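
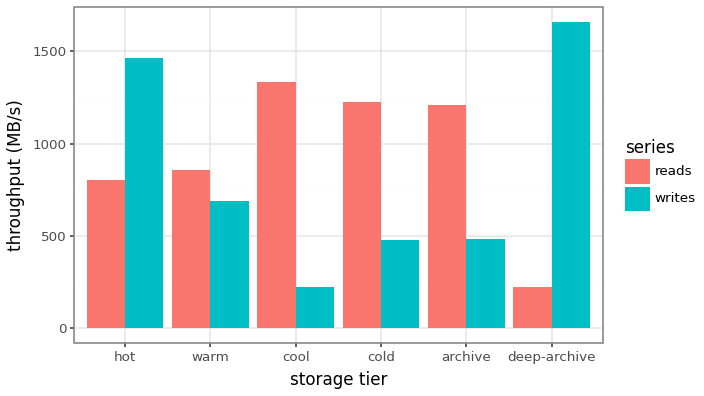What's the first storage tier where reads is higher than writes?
hot: reads ≈ 800 vs writes ≈ 1400 (not yet); warm: reads ≈ 800 vs writes ≈ 600 (first crossover).

warm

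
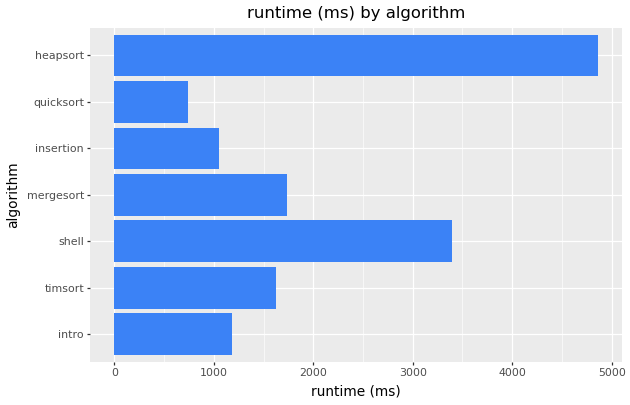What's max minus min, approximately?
≈ 4500

Max heapsort ≈ 5000, min quicksort ≈ 500; range ≈ 4500.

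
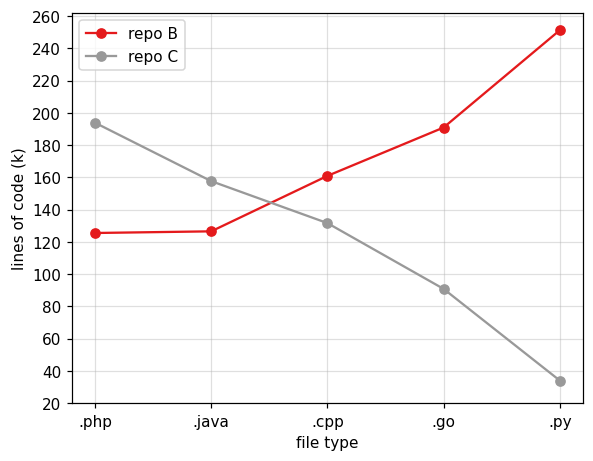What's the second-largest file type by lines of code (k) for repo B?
Top 3 for repo B: .py ≈ 260, .go ≈ 200, .cpp ≈ 160.

.go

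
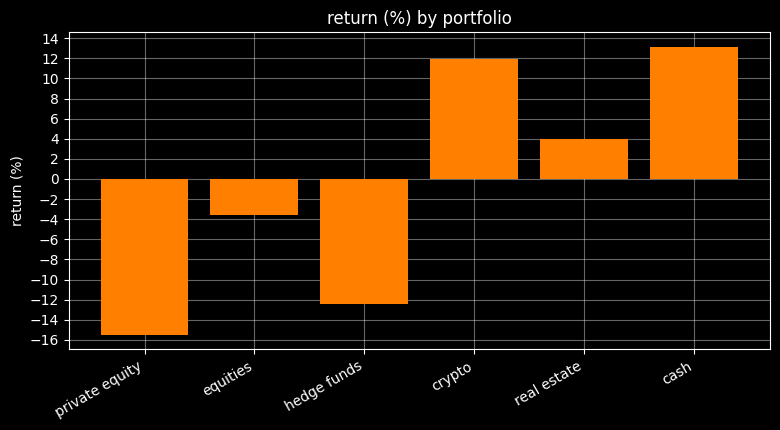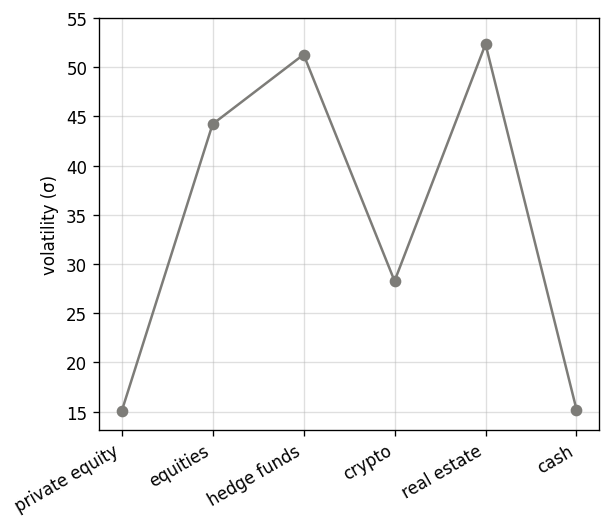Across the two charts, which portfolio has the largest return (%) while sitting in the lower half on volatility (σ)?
Chart 2 median volatility (σ) ≈ 35; below-median portfolios: private equity, crypto, cash. Among those, cash has the highest return (%) (≈ 14).

cash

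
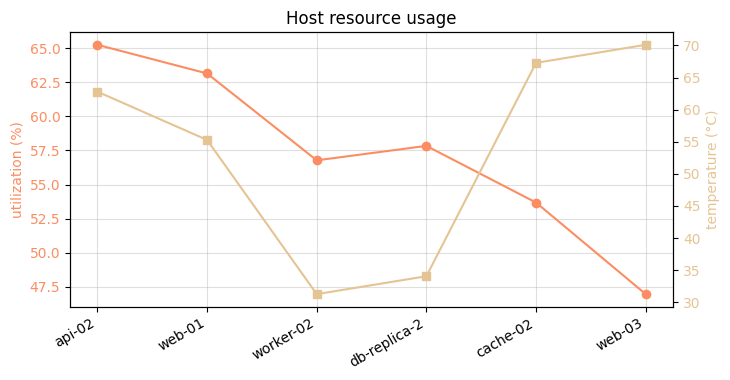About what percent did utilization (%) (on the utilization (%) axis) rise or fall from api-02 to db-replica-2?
api-02 ≈ 66, db-replica-2 ≈ 58; (58 − 66) / 66 ≈ -12.1%.

≈ -12.1%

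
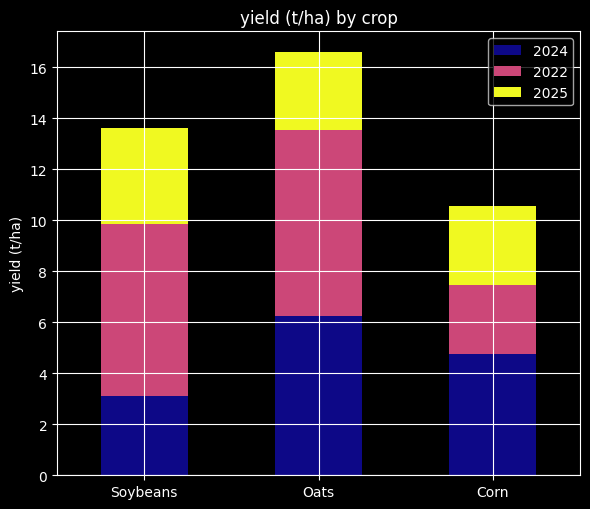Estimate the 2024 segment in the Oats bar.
≈ 6

2024 top ≈ 6, bottom ≈ 0; segment ≈ 6.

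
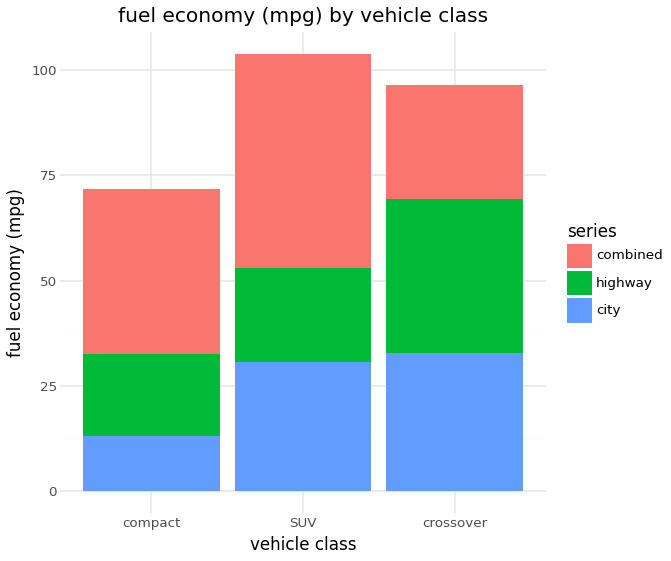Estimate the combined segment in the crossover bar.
combined top ≈ 100, bottom ≈ 70; segment ≈ 30.

≈ 30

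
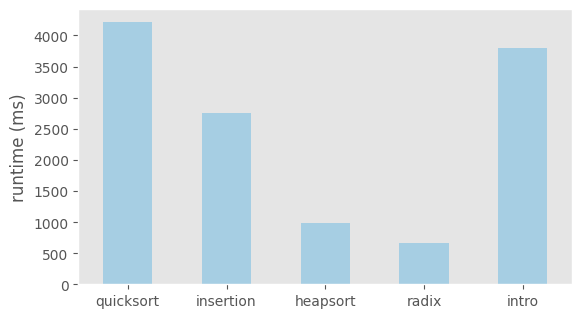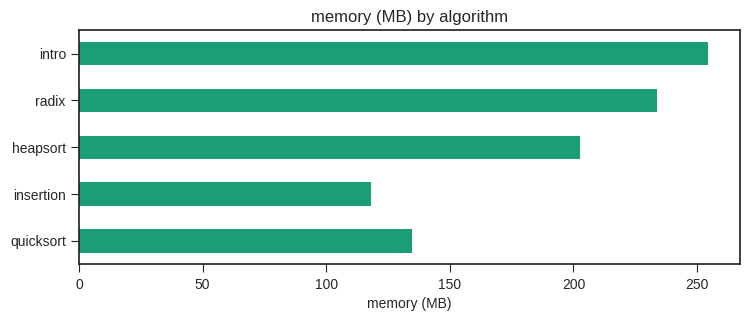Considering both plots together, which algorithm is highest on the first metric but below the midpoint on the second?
Chart 2 median memory (MB) ≈ 200; below-median algorithms: quicksort, insertion. Among those, quicksort has the highest runtime (ms) (≈ 4000).

quicksort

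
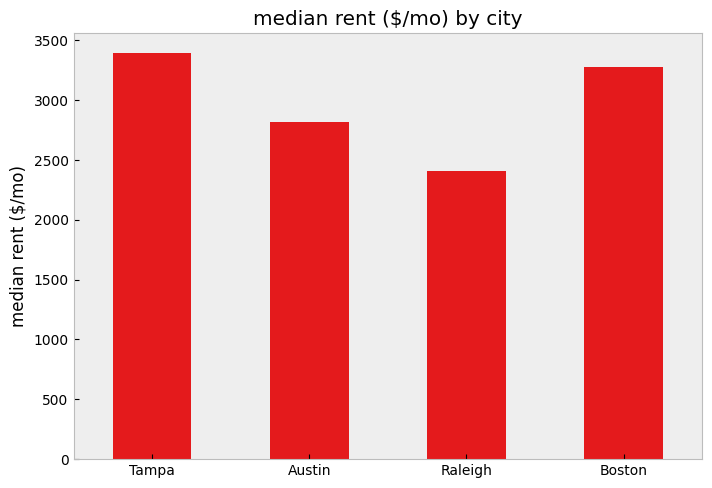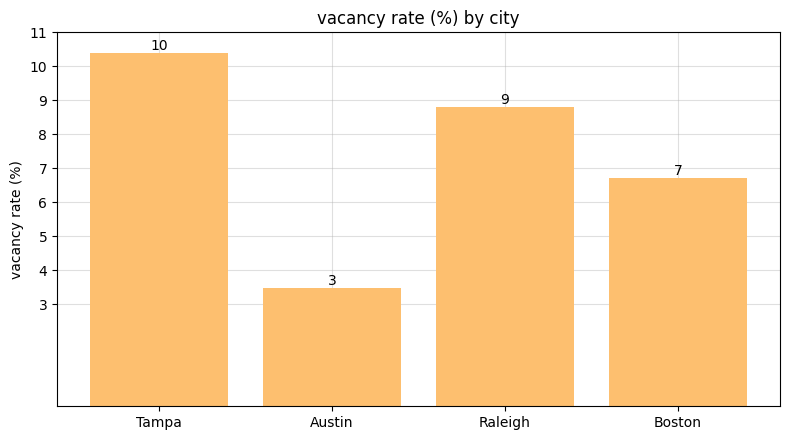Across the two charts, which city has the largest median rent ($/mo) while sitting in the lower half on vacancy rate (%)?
Boston

Chart 2 median vacancy rate (%) ≈ 8; below-median cities: Austin, Boston. Among those, Boston has the highest median rent ($/mo) (≈ 3500).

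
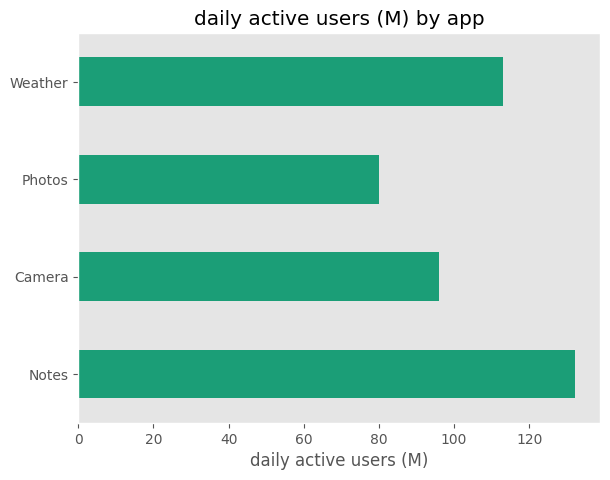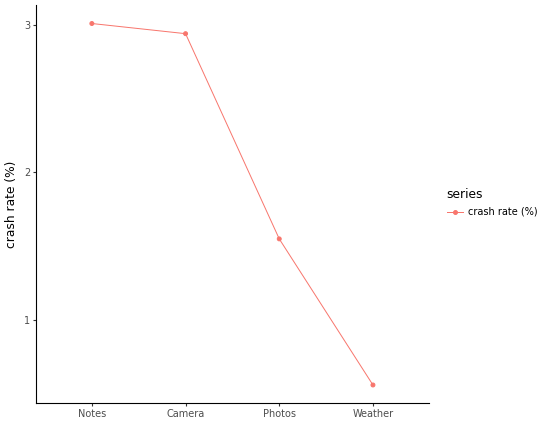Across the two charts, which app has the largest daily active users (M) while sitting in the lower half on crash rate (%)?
Weather

Chart 2 median crash rate (%) ≈ 2; below-median apps: Photos, Weather. Among those, Weather has the highest daily active users (M) (≈ 120).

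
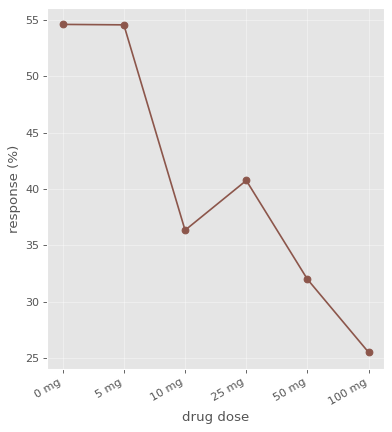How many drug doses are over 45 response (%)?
Above 45: 0 mg, 5 mg.

2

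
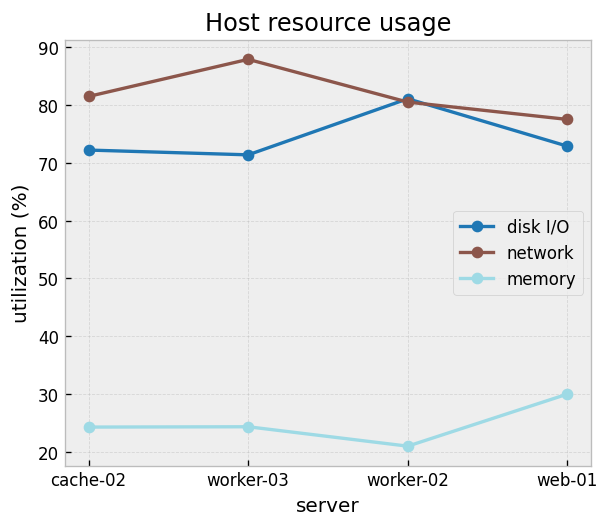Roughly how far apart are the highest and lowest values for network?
Max worker-03 ≈ 90, min web-01 ≈ 80; range ≈ 10.

≈ 10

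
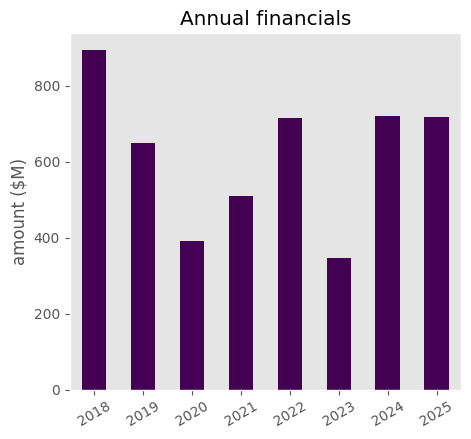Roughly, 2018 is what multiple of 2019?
2018 ≈ 900, 2019 ≈ 600; 900/600 ≈ 1.5.

≈ 1.5×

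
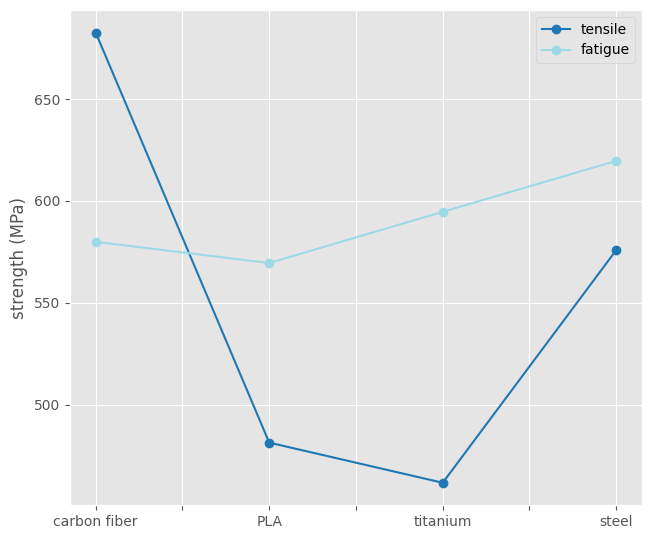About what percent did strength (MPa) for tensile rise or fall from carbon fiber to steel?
≈ -14.7%

carbon fiber ≈ 680, steel ≈ 580; (580 − 680) / 680 ≈ -14.7%.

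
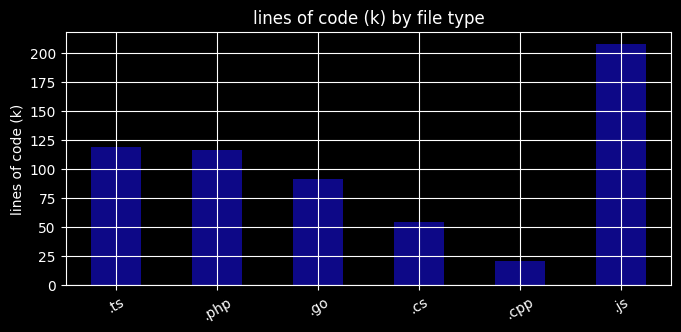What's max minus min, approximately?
≈ 180

Max .js ≈ 200, min .cpp ≈ 20; range ≈ 180.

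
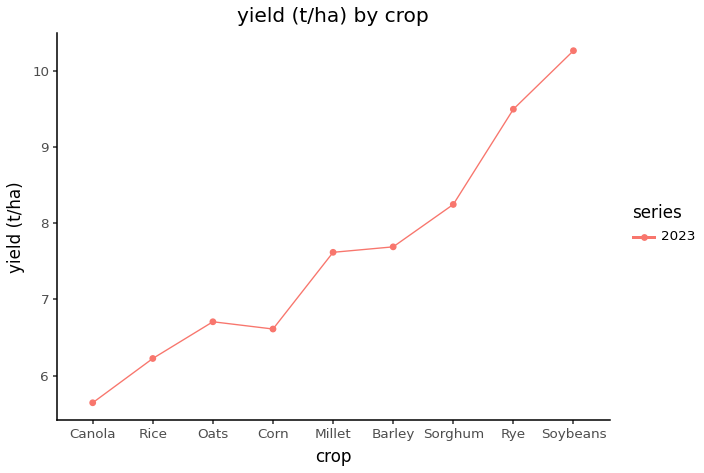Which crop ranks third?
Sorghum

Top 4: Soybeans ≈ 10.5, Rye ≈ 9.5, Sorghum ≈ 8.0, Barley ≈ 7.5.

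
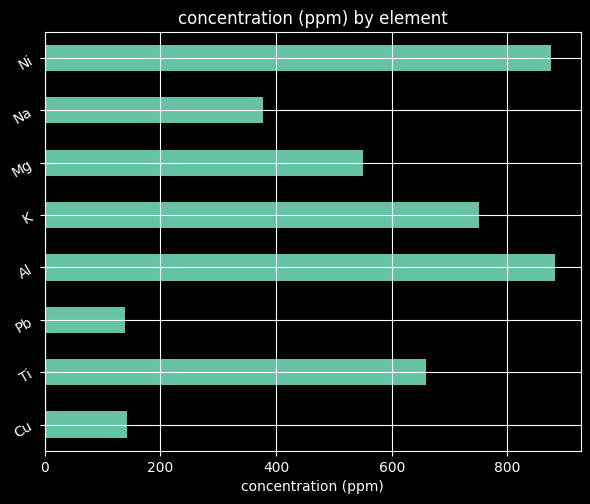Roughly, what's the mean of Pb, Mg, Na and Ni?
(100 + 600 + 400 + 900) / 4 ≈ 500.

≈ 500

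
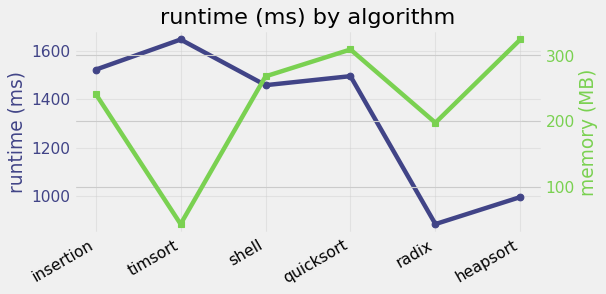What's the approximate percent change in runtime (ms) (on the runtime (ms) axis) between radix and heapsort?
≈ +11.1%

radix ≈ 900, heapsort ≈ 1000; (1000 − 900) / 900 ≈ +11.1%.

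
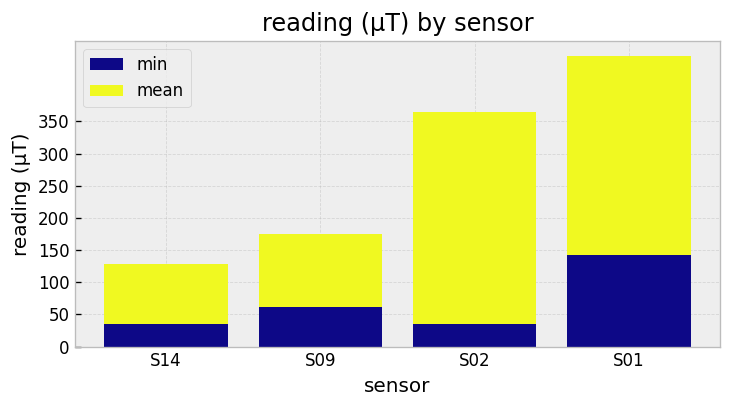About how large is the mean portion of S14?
mean top ≈ 150, bottom ≈ 50; segment ≈ 100.

≈ 100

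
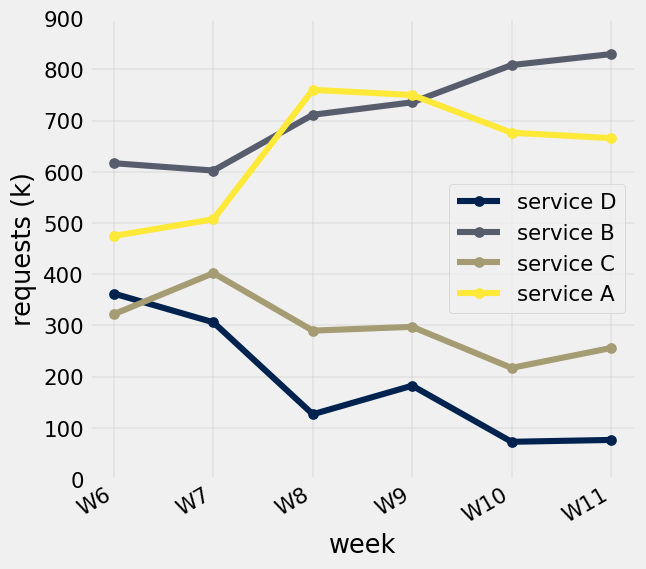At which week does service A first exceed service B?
W8

W7: service A ≈ 500 vs service B ≈ 600 (not yet); W8: service A ≈ 800 vs service B ≈ 700 (first crossover).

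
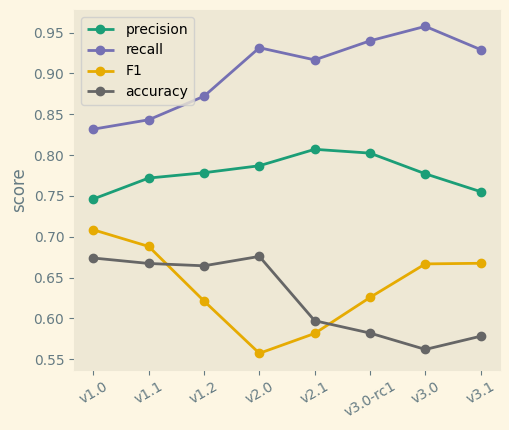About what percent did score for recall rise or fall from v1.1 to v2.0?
v1.1 ≈ 0.85, v2.0 ≈ 0.95; (0.95 − 0.85) / 0.85 ≈ +11.8%.

≈ +11.8%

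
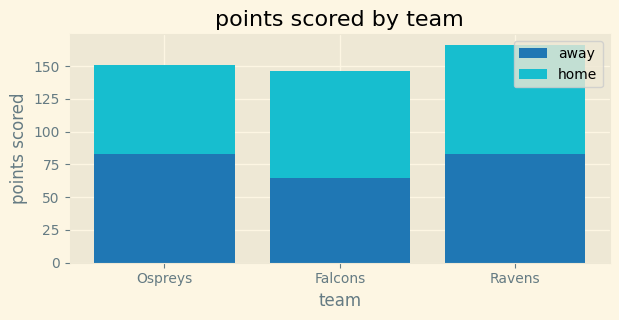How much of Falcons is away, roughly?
≈ 60

away top ≈ 60, bottom ≈ 0; segment ≈ 60.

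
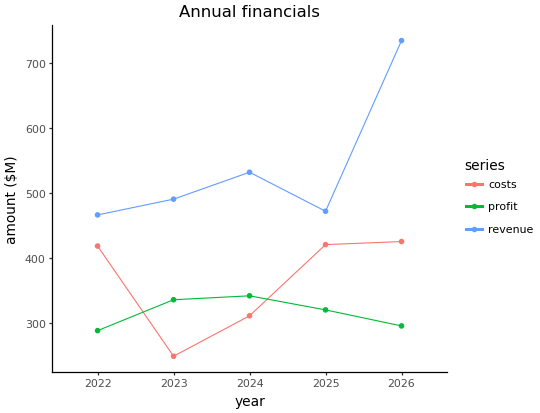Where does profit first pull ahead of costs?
2023

2022: profit ≈ 300 vs costs ≈ 400 (not yet); 2023: profit ≈ 350 vs costs ≈ 250 (first crossover).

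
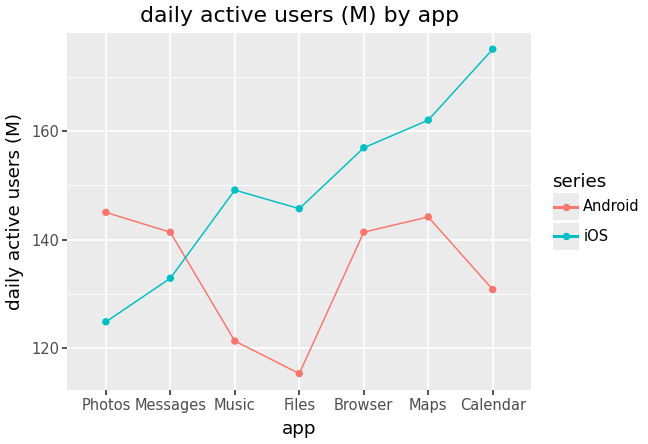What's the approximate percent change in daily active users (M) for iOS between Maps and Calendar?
Maps ≈ 160, Calendar ≈ 175; (175 − 160) / 160 ≈ +9.4%.

≈ +9.4%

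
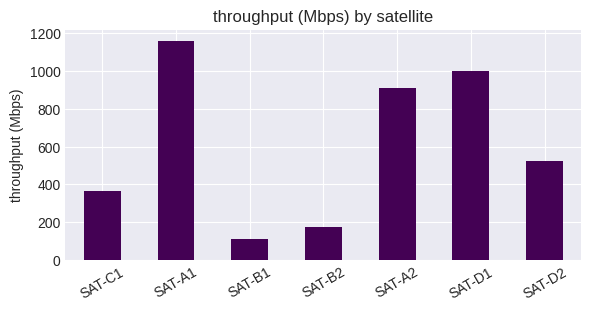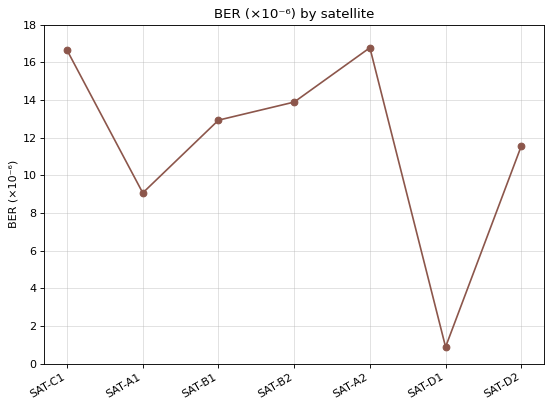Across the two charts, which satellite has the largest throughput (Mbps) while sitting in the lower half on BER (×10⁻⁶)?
SAT-A1

Chart 2 median BER (×10⁻⁶) ≈ 12; below-median satellites: SAT-A1, SAT-D1, SAT-D2. Among those, SAT-A1 has the highest throughput (Mbps) (≈ 1200).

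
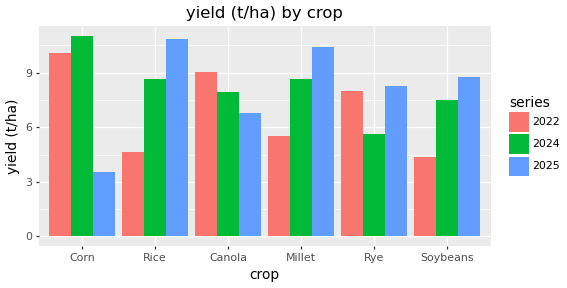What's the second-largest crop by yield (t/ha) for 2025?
Millet

Top 3 for 2025: Rice ≈ 11, Millet ≈ 10, Soybeans ≈ 9.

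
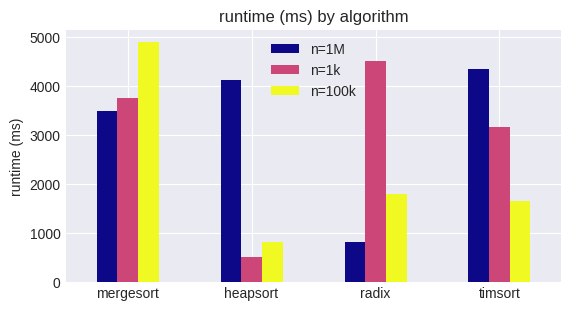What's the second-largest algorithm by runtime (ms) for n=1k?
Top 3 for n=1k: radix ≈ 4500, mergesort ≈ 3500, timsort ≈ 3000.

mergesort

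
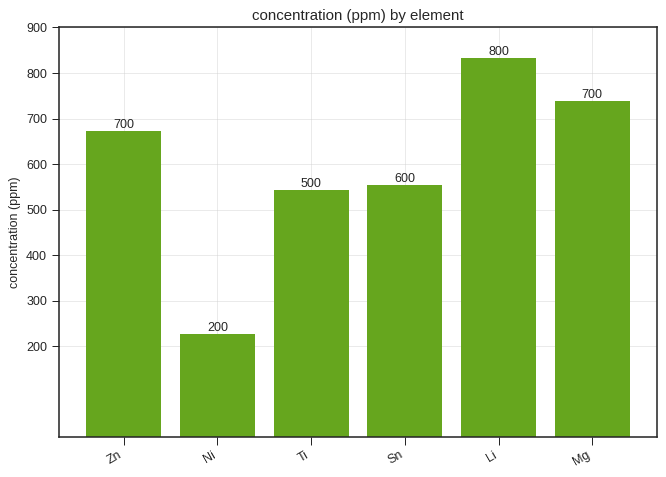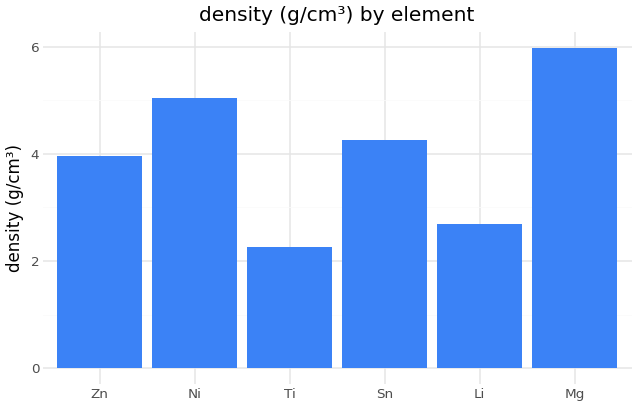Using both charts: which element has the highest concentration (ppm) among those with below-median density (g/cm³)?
Chart 2 median density (g/cm³) ≈ 4; below-median elements: Zn, Ti, Li. Among those, Li has the highest concentration (ppm) (≈ 800).

Li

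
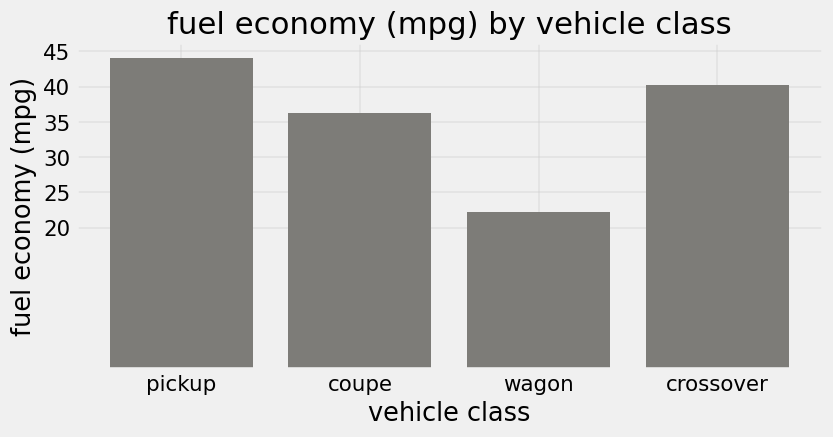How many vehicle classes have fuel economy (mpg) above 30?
3

Above 30: pickup, coupe, crossover.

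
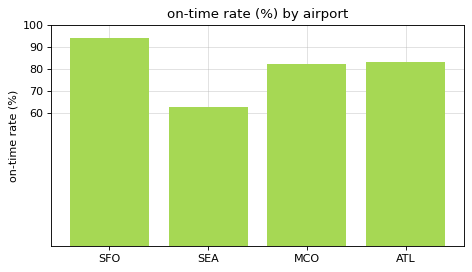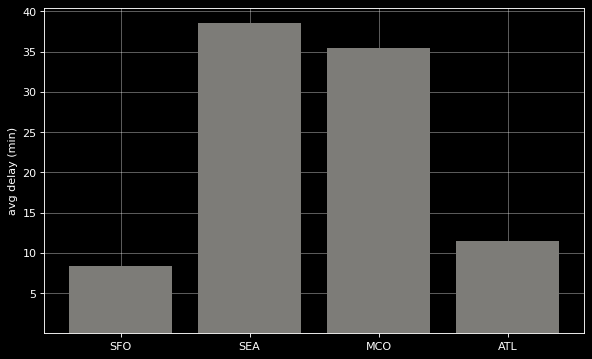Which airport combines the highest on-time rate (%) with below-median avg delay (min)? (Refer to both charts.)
SFO

Chart 2 median avg delay (min) ≈ 25; below-median airports: SFO, ATL. Among those, SFO has the highest on-time rate (%) (≈ 90).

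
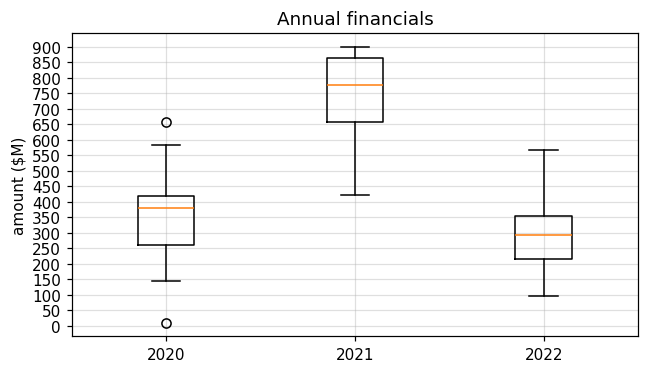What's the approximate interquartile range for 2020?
≈ 150

Q3 ≈ 400, Q1 ≈ 250; IQR ≈ 150.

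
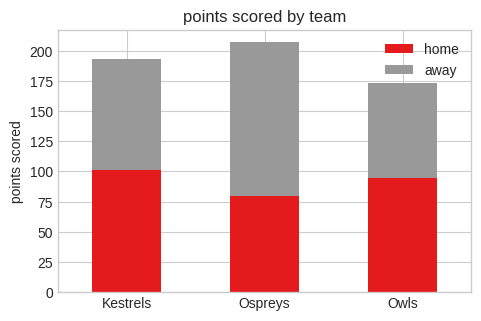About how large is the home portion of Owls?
home top ≈ 100, bottom ≈ 0; segment ≈ 100.

≈ 100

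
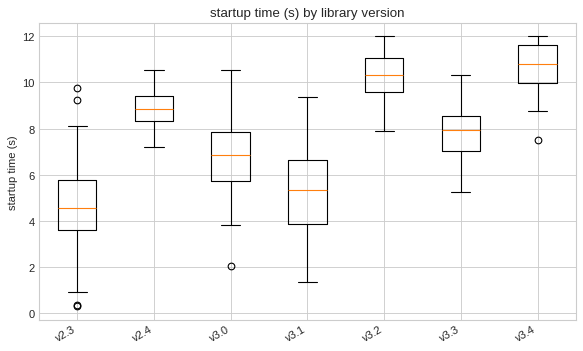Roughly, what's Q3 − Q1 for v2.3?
≈ 2

Q3 ≈ 6, Q1 ≈ 4; IQR ≈ 2.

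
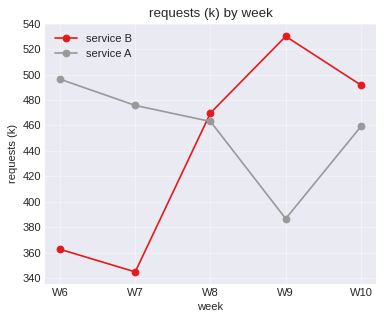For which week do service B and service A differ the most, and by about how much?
W9: service B ≈ 540, service A ≈ 380 → gap ≈ 160. Next-largest (W6) is only ≈ 140.

W9, ≈ 160 k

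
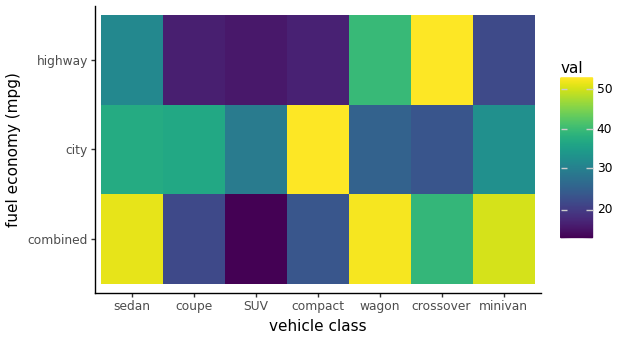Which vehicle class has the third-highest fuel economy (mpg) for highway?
Top 4 for highway: crossover ≈ 55, wagon ≈ 40, sedan ≈ 30, minivan ≈ 20.

sedan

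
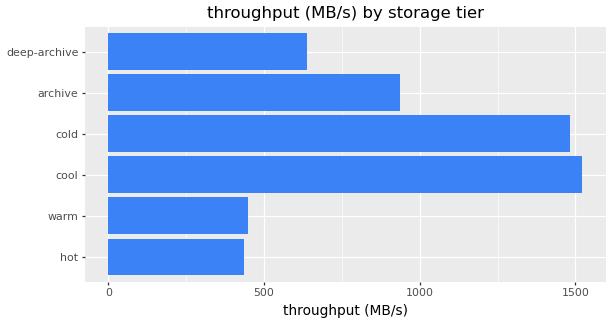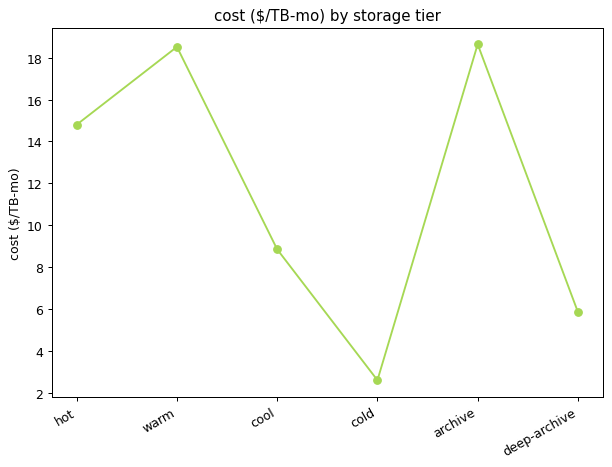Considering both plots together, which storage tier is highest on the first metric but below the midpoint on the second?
cool

Chart 2 median cost ($/TB-mo) ≈ 12; below-median storage tiers: cool, cold, deep-archive. Among those, cool has the highest throughput (MB/s) (≈ 1600).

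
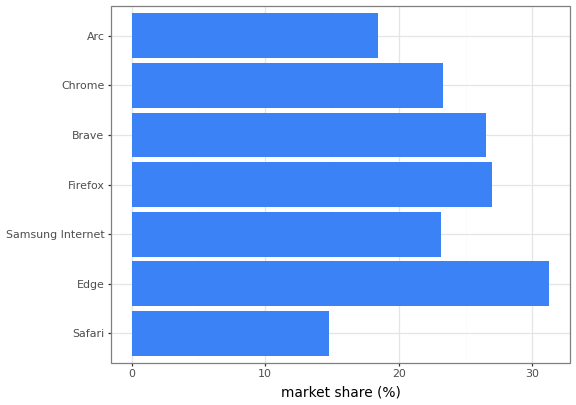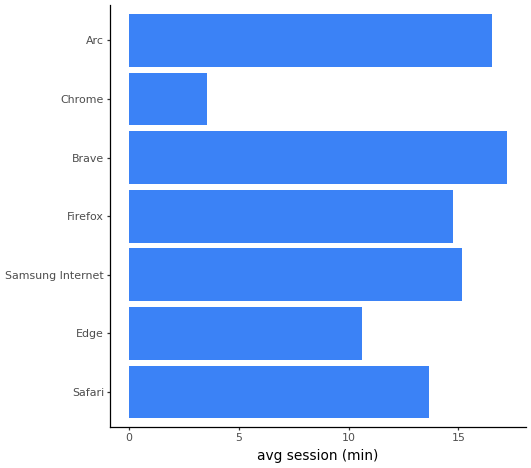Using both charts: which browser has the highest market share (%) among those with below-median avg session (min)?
Edge

Chart 2 median avg session (min) ≈ 14; below-median browsers: Safari, Edge, Chrome. Among those, Edge has the highest market share (%) (≈ 30).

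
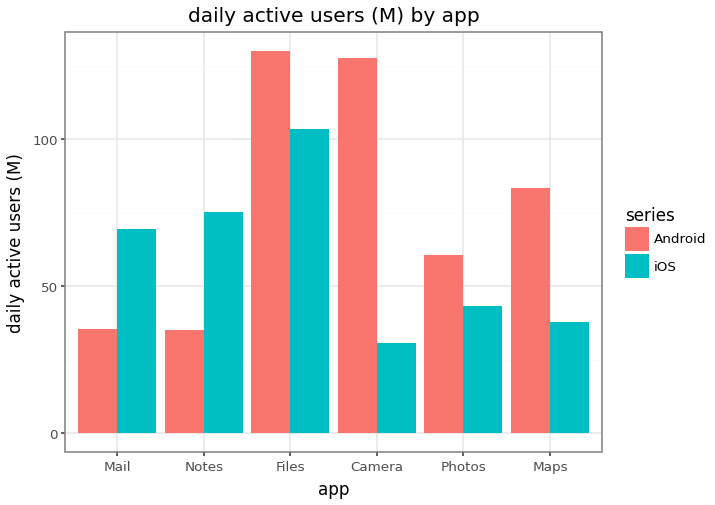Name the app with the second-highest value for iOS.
Top 3 for iOS: Files ≈ 100, Notes ≈ 80, Mail ≈ 60.

Notes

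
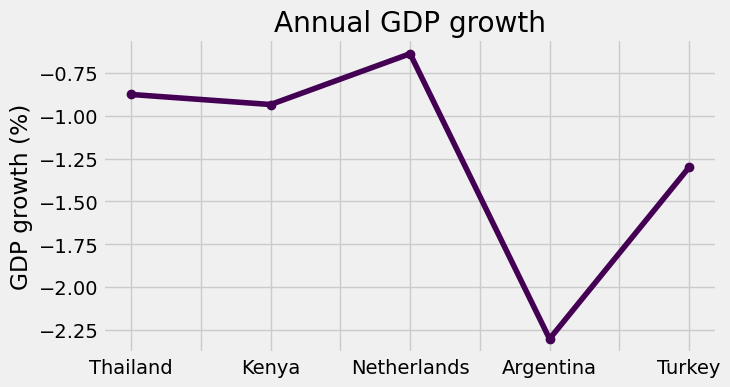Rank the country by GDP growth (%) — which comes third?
Top 4: Netherlands ≈ -0.6, Thailand ≈ -0.8, Kenya ≈ -1.0, Turkey ≈ -1.4.

Kenya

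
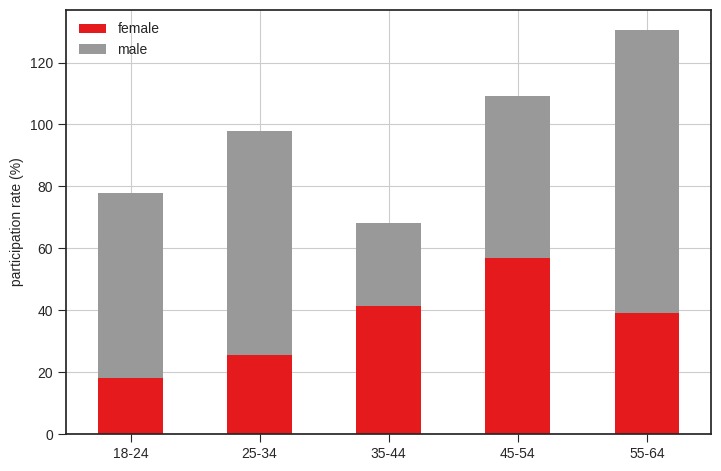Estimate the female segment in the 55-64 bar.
≈ 40

female top ≈ 40, bottom ≈ 0; segment ≈ 40.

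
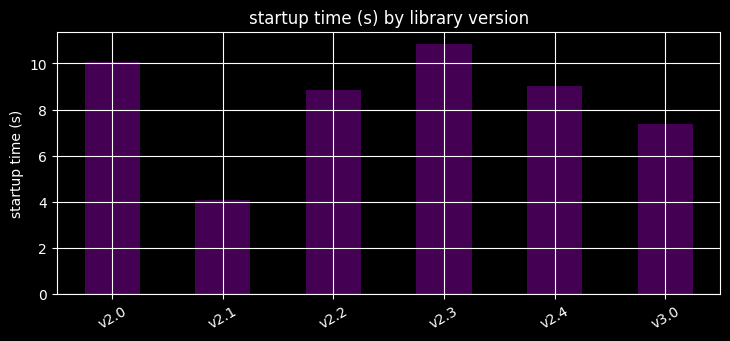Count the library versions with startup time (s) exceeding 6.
5

Above 6: v2.0, v2.2, v2.3, v2.4, v3.0.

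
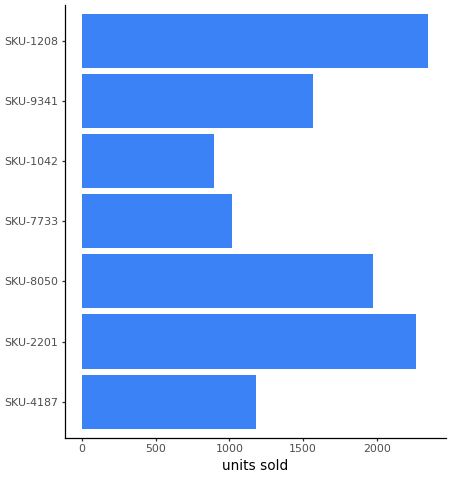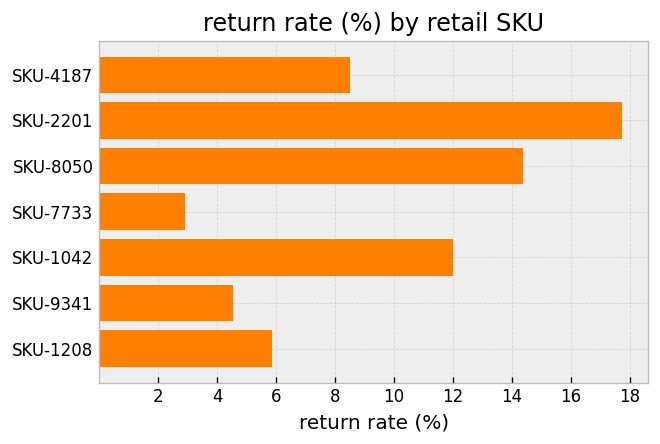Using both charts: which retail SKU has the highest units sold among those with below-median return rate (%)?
Chart 2 median return rate (%) ≈ 8; below-median retail SKUs: SKU-7733, SKU-9341, SKU-1208. Among those, SKU-1208 has the highest units sold (≈ 2500).

SKU-1208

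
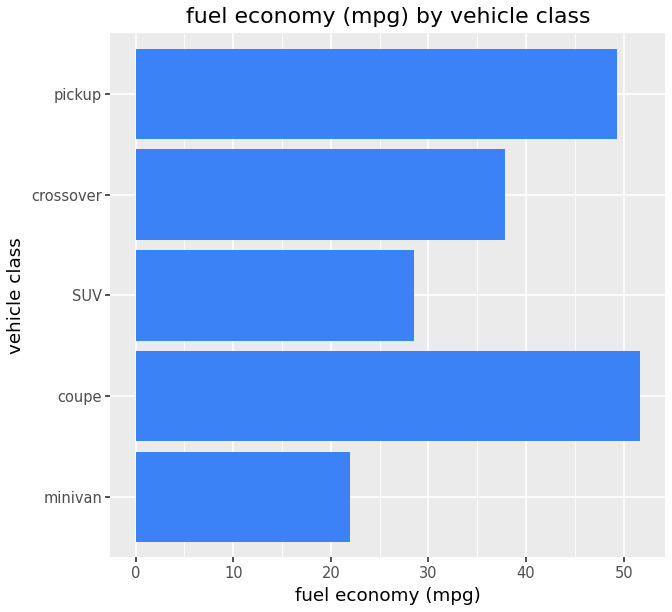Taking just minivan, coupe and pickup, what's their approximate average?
≈ 40

(20 + 50 + 50) / 3 ≈ 40.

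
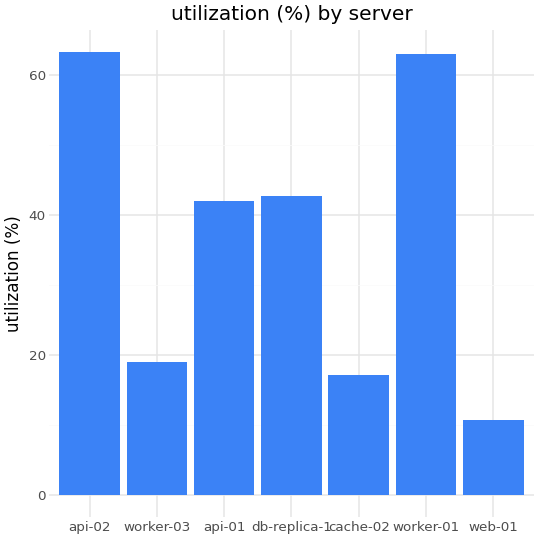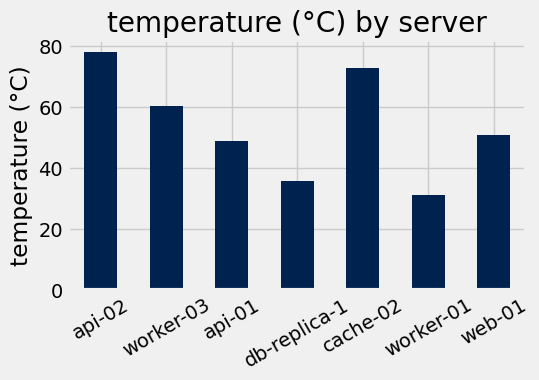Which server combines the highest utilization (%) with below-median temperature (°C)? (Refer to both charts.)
worker-01

Chart 2 median temperature (°C) ≈ 50; below-median servers: api-01, db-replica-1, worker-01. Among those, worker-01 has the highest utilization (%) (≈ 60).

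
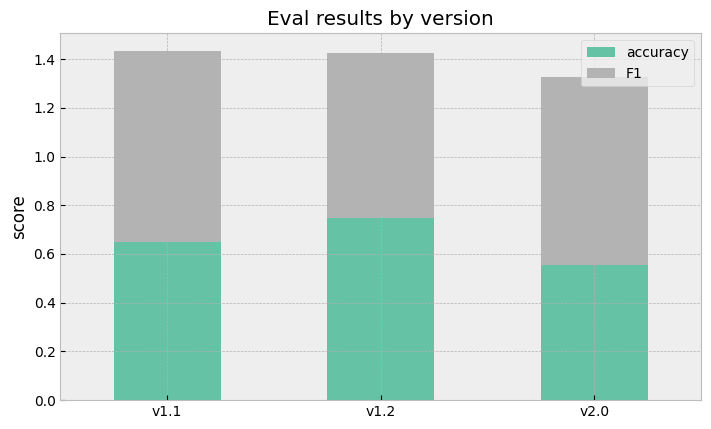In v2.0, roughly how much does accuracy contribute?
accuracy top ≈ 0.6, bottom ≈ 0.0; segment ≈ 0.6.

≈ 0.6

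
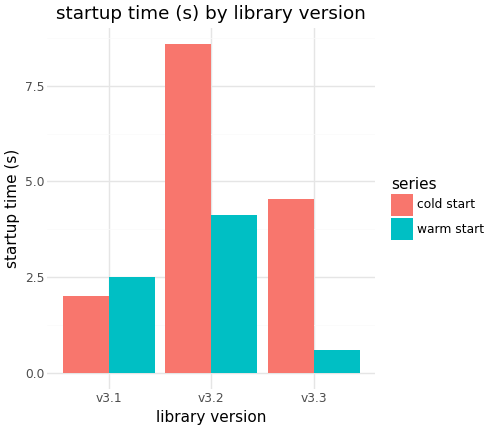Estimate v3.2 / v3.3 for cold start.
v3.2 ≈ 9, v3.3 ≈ 5; 9/5 ≈ 1.8.

≈ 1.8×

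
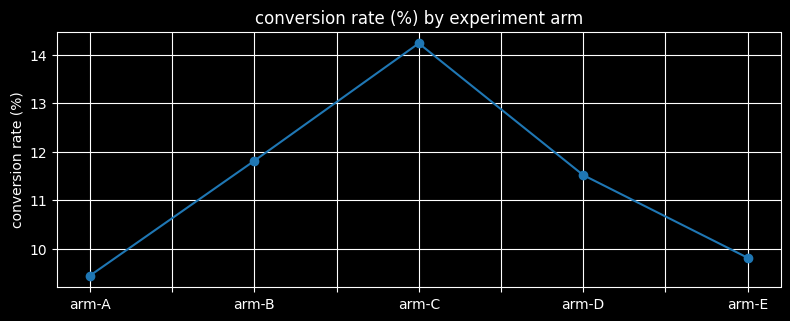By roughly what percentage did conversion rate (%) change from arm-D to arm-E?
≈ -13%

arm-D ≈ 11.5, arm-E ≈ 10.0; (10.0 − 11.5) / 11.5 ≈ -13%.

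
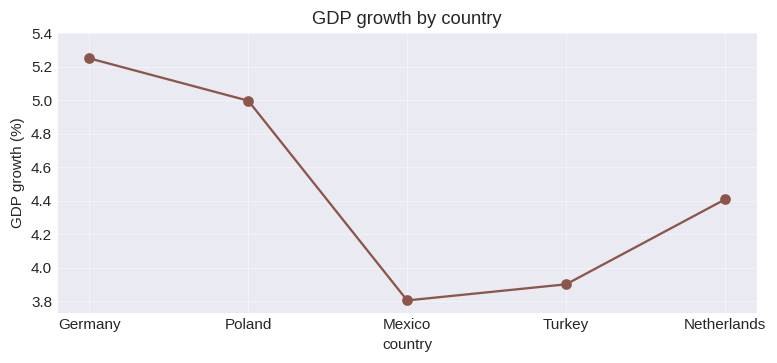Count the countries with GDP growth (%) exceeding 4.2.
3

Above 4.2: Germany, Poland, Netherlands.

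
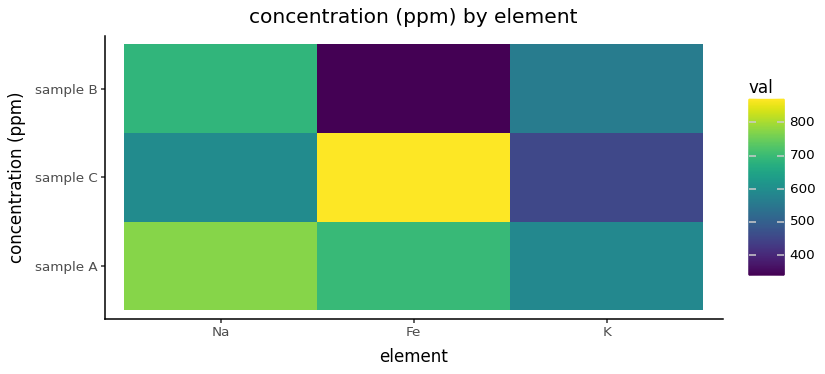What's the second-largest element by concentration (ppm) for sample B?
Top 3 for sample B: Na ≈ 700, K ≈ 550, Fe ≈ 350.

K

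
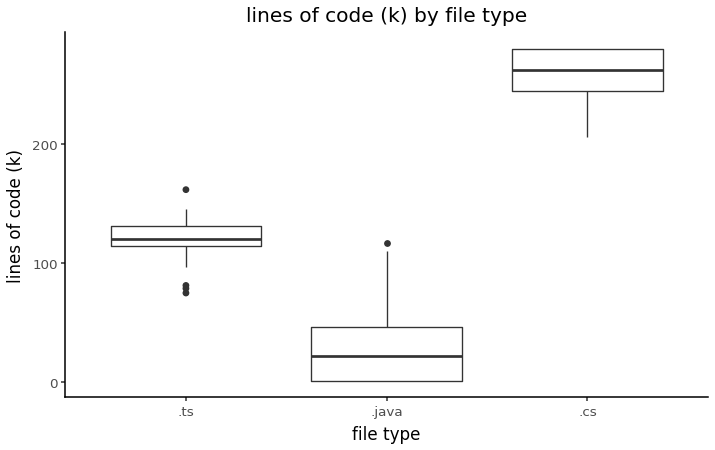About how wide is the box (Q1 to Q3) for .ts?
Q3 ≈ 140, Q1 ≈ 120; IQR ≈ 20.

≈ 20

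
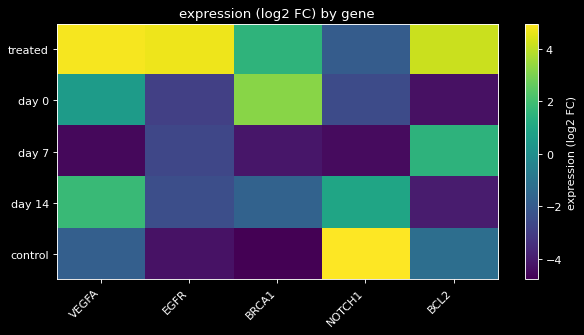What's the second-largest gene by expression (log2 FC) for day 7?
Top 3 for day 7: BCL2 ≈ 2, EGFR ≈ -3, BRCA1 ≈ -4.

EGFR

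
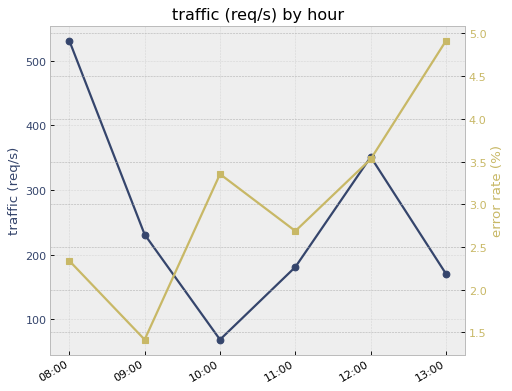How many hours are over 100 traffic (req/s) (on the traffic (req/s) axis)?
Above 100: 08:00, 09:00, 11:00, 12:00, 13:00.

5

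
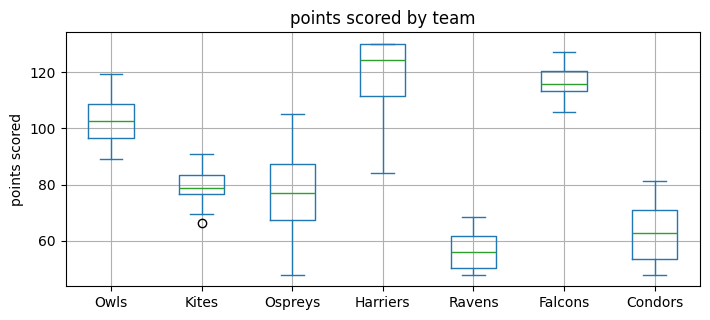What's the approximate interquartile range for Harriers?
≈ 20

Q3 ≈ 130, Q1 ≈ 110; IQR ≈ 20.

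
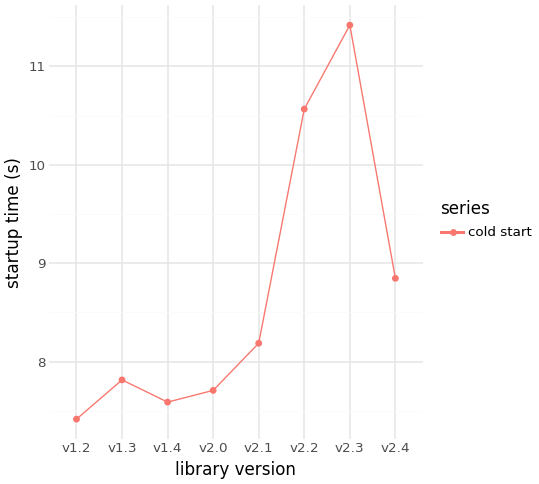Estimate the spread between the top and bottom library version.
≈ 4.0

Max v2.3 ≈ 11.5, min v1.2 ≈ 7.5; range ≈ 4.0.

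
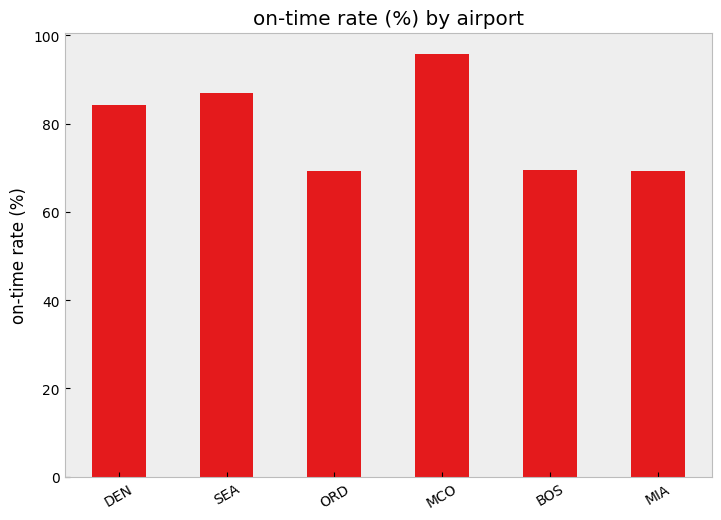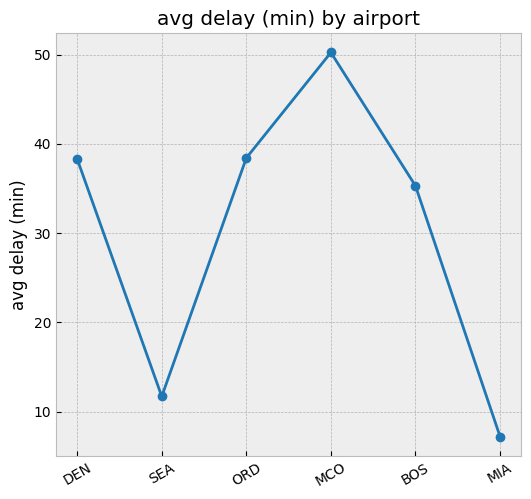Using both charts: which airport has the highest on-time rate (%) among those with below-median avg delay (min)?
Chart 2 median avg delay (min) ≈ 35; below-median airports: SEA, BOS, MIA. Among those, SEA has the highest on-time rate (%) (≈ 90).

SEA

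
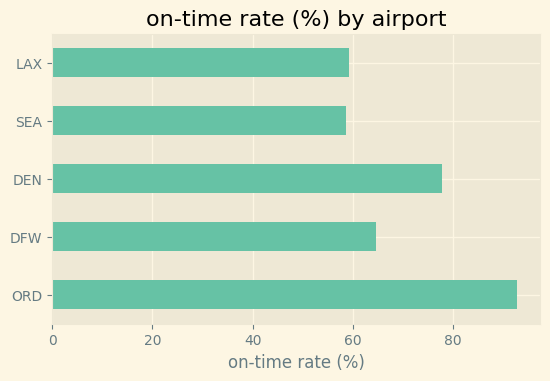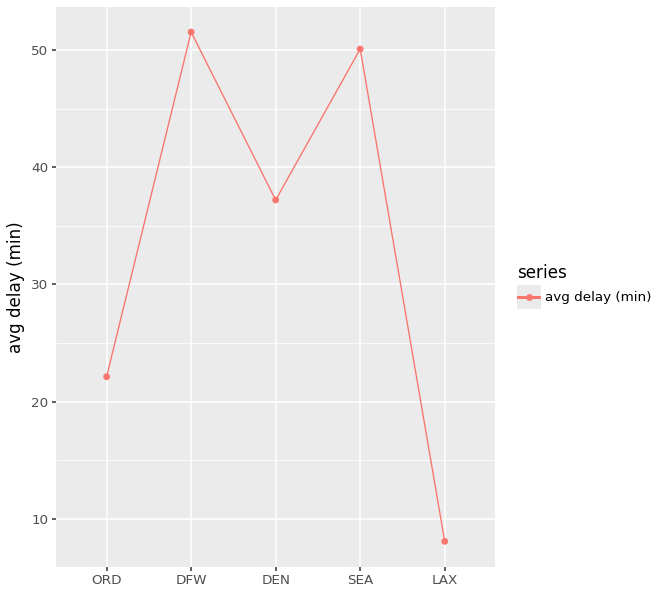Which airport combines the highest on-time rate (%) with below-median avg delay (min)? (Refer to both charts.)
ORD

Chart 2 median avg delay (min) ≈ 35; below-median airports: ORD, LAX. Among those, ORD has the highest on-time rate (%) (≈ 90).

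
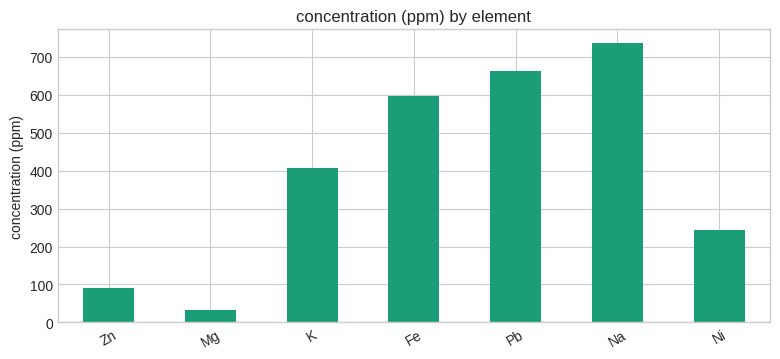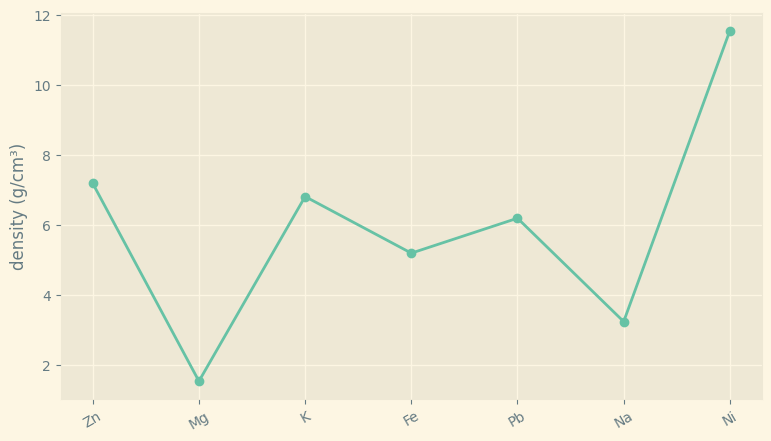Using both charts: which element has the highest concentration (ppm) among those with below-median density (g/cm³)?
Chart 2 median density (g/cm³) ≈ 6; below-median elements: Mg, Fe, Na. Among those, Na has the highest concentration (ppm) (≈ 700).

Na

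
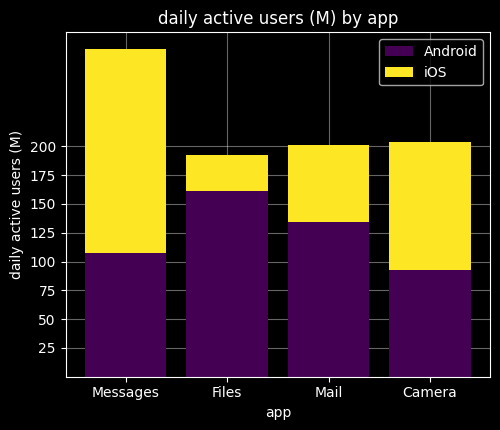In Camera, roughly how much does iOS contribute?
≈ 100

iOS top ≈ 200, bottom ≈ 100; segment ≈ 100.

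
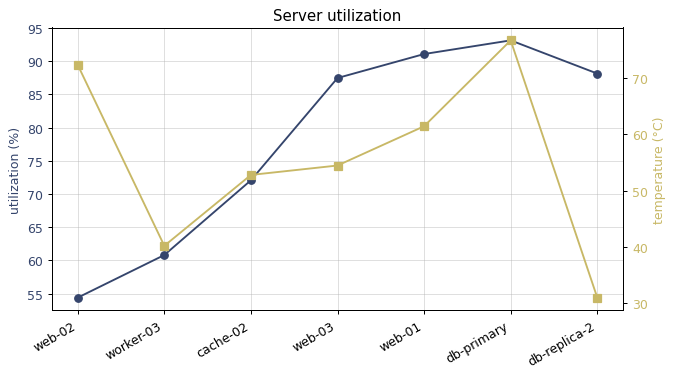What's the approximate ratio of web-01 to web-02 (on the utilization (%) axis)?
web-01 ≈ 90, web-02 ≈ 55; 90/55 ≈ 1.64.

≈ 1.64×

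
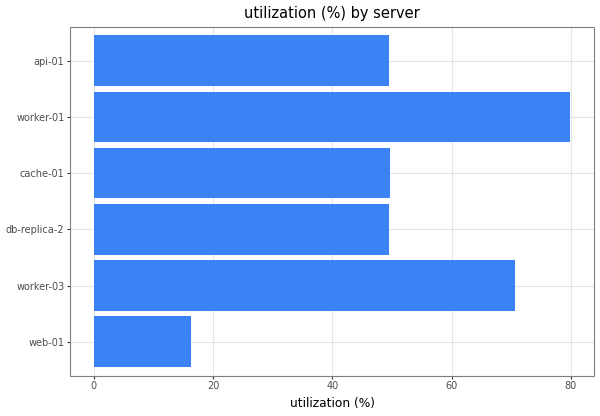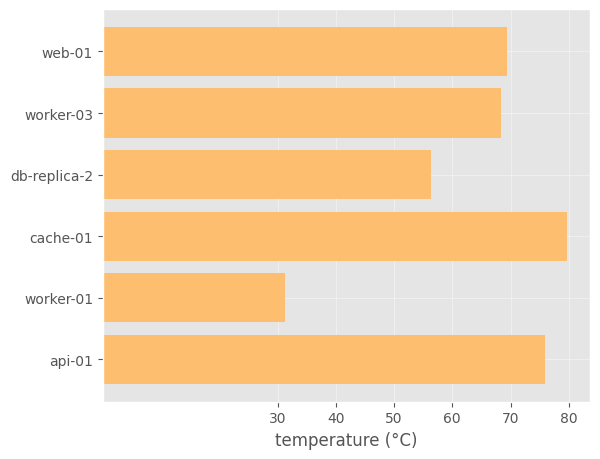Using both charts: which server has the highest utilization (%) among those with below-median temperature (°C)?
Chart 2 median temperature (°C) ≈ 70; below-median servers: worker-03, db-replica-2, worker-01. Among those, worker-01 has the highest utilization (%) (≈ 80).

worker-01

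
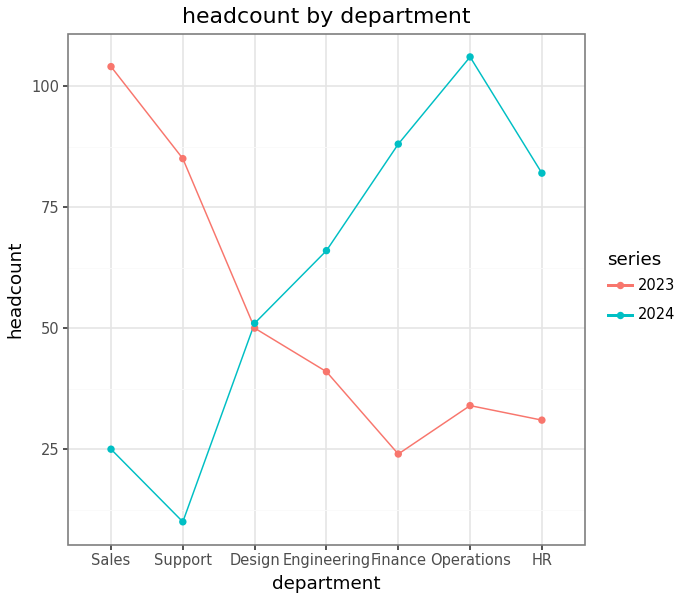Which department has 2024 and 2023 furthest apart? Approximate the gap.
Sales, ≈ 80

Sales: 2024 ≈ 20, 2023 ≈ 100 → gap ≈ 80. Next-largest (Support) is only ≈ 70.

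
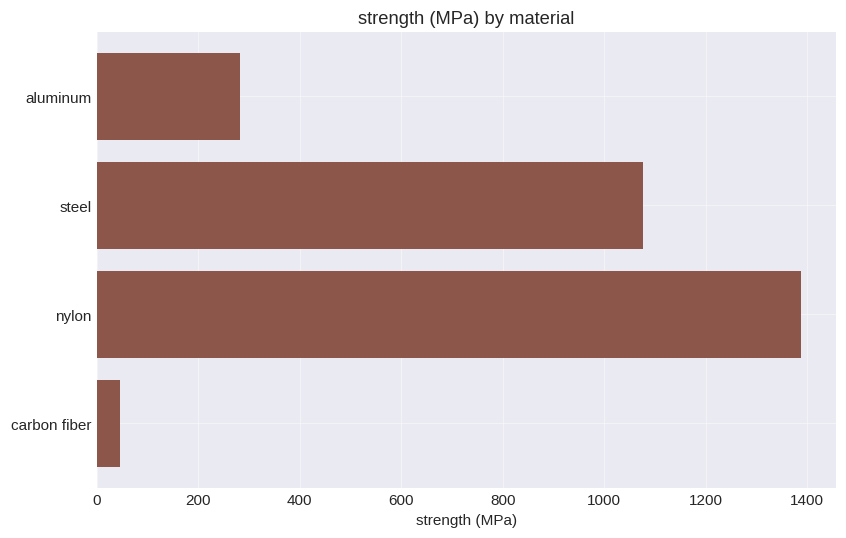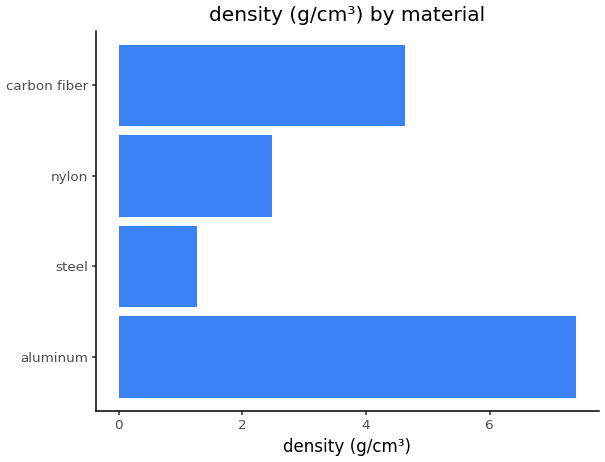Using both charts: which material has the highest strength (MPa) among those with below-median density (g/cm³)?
nylon

Chart 2 median density (g/cm³) ≈ 4; below-median materials: steel, nylon. Among those, nylon has the highest strength (MPa) (≈ 1400).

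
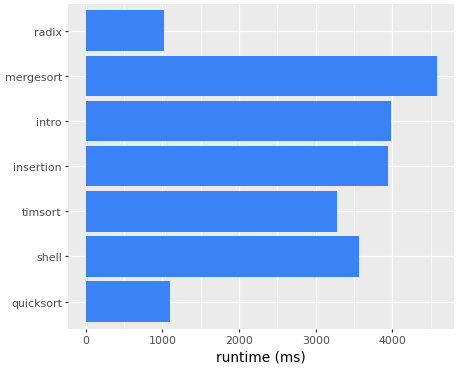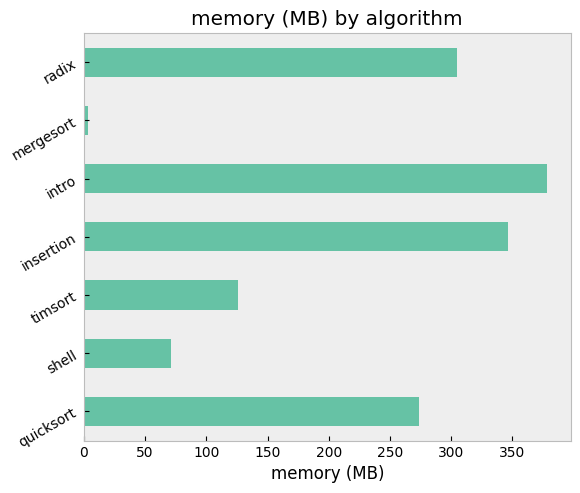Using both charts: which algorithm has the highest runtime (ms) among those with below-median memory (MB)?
mergesort

Chart 2 median memory (MB) ≈ 250; below-median algorithms: shell, timsort, mergesort. Among those, mergesort has the highest runtime (ms) (≈ 4500).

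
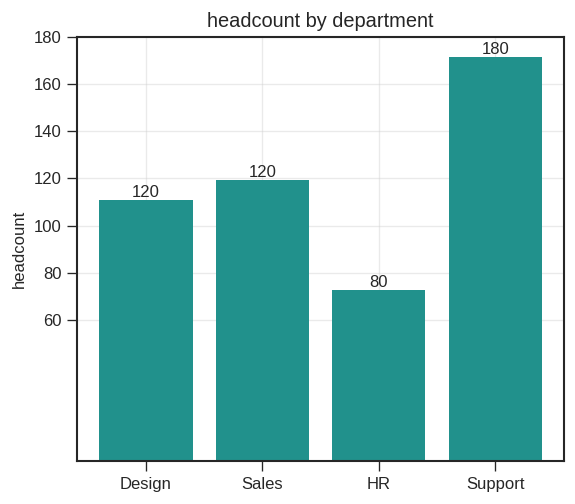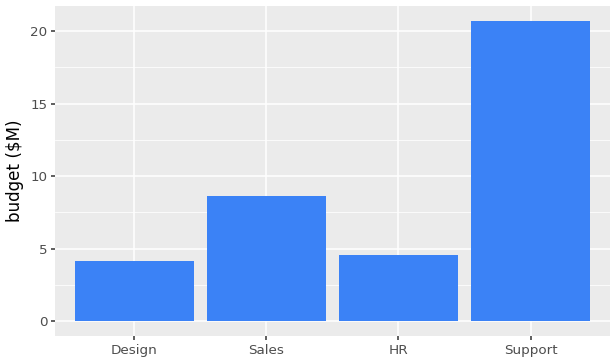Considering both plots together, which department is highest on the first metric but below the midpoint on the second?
Chart 2 median budget ($M) ≈ 6; below-median departments: Design, HR. Among those, Design has the highest headcount (≈ 120).

Design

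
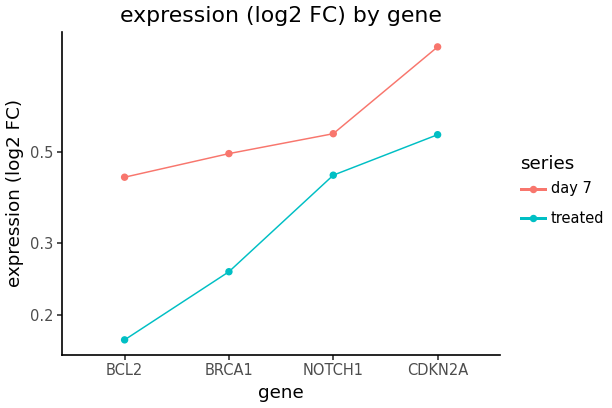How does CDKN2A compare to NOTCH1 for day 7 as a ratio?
≈ 1.5×

CDKN2A ≈ 0.9, NOTCH1 ≈ 0.6; 0.9/0.6 ≈ 1.5.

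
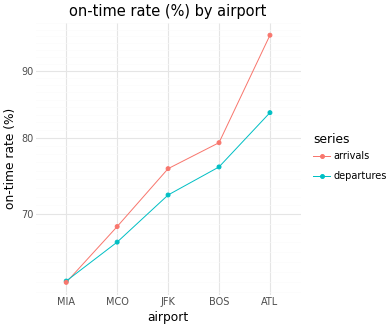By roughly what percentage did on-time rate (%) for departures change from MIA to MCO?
MIA ≈ 60, MCO ≈ 65; (65 − 60) / 60 ≈ +8.3%.

≈ +8.3%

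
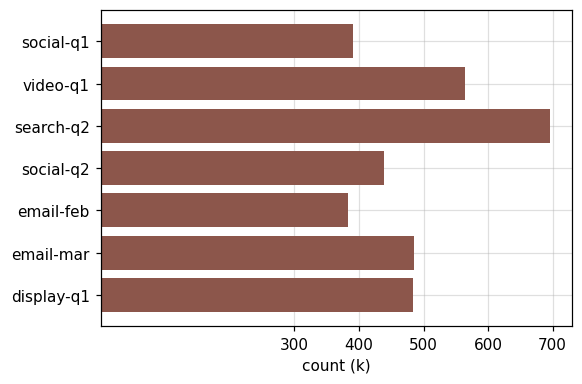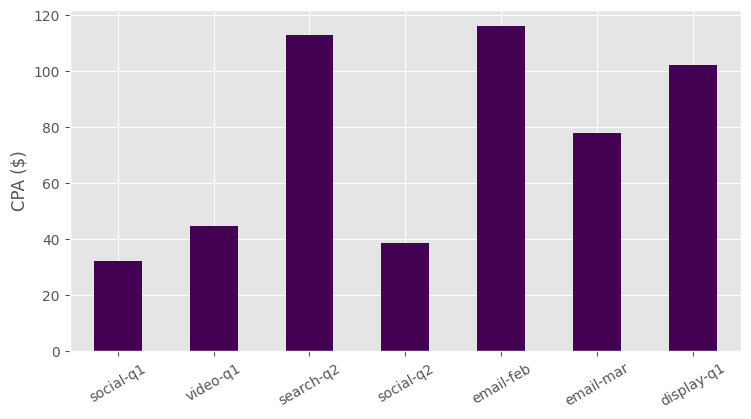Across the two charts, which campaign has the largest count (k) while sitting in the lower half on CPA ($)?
video-q1

Chart 2 median CPA ($) ≈ 80; below-median campaigns: social-q1, video-q1, social-q2. Among those, video-q1 has the highest count (k) (≈ 600).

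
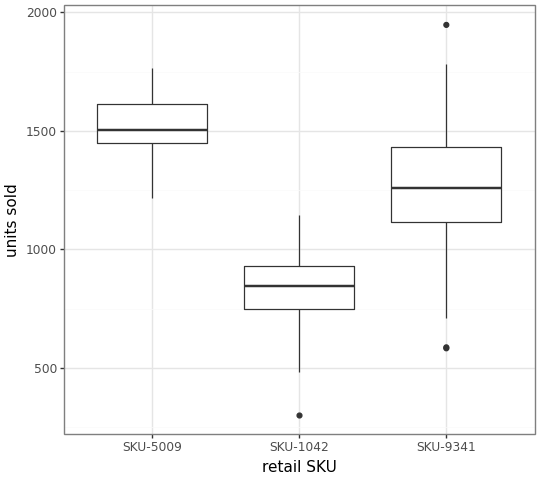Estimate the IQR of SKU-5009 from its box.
Q3 ≈ 1600, Q1 ≈ 1400; IQR ≈ 200.

≈ 200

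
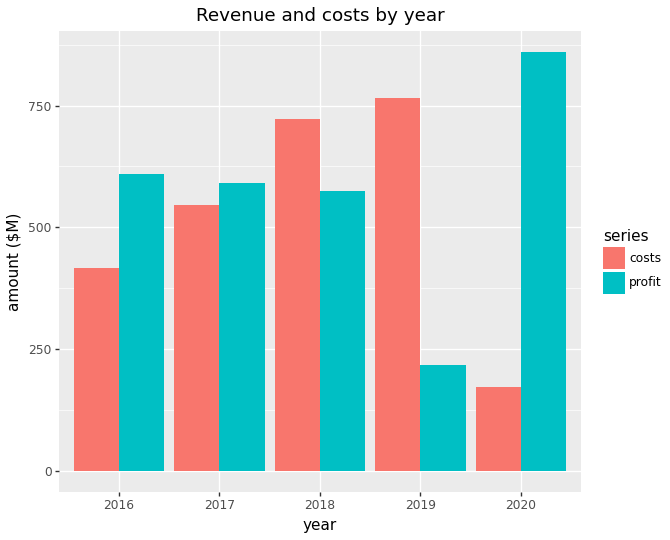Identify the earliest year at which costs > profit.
2017: costs ≈ 500 vs profit ≈ 600 (not yet); 2018: costs ≈ 700 vs profit ≈ 600 (first crossover).

2018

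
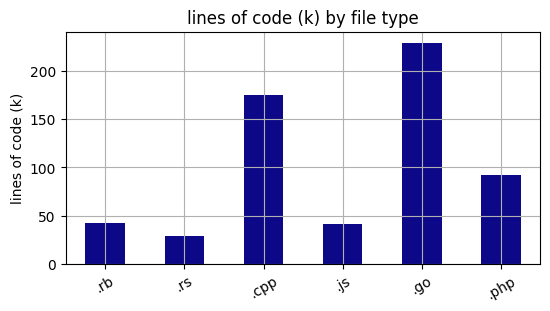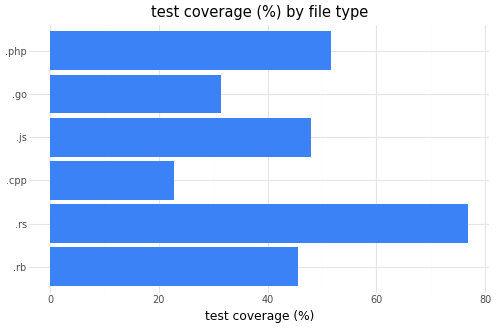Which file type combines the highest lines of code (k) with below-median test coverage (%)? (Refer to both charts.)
Chart 2 median test coverage (%) ≈ 50; below-median file types: .rb, .cpp, .go. Among those, .go has the highest lines of code (k) (≈ 225).

.go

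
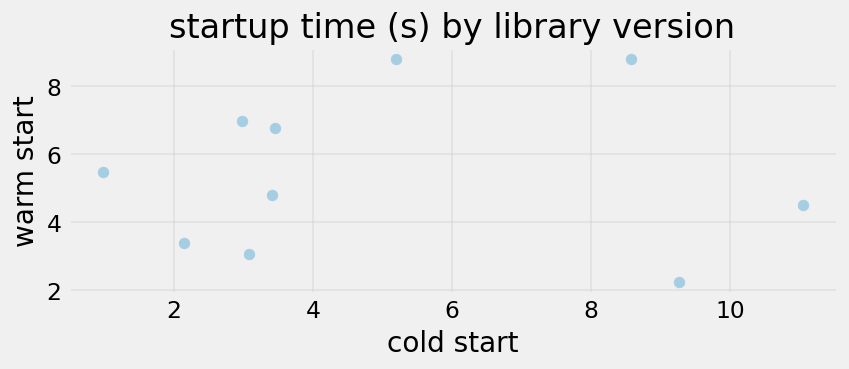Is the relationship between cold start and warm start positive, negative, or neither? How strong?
Points are roughly uncorrelated; weak (|r| ≈ 0.0).

no clear correlation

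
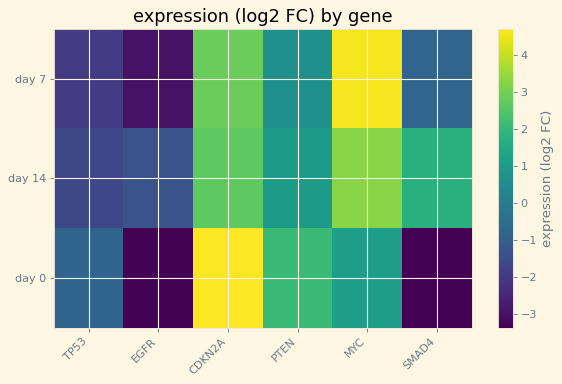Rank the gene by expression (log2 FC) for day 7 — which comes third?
PTEN

Top 4 for day 7: MYC ≈ 5, CDKN2A ≈ 3, PTEN ≈ 1, SMAD4 ≈ -1.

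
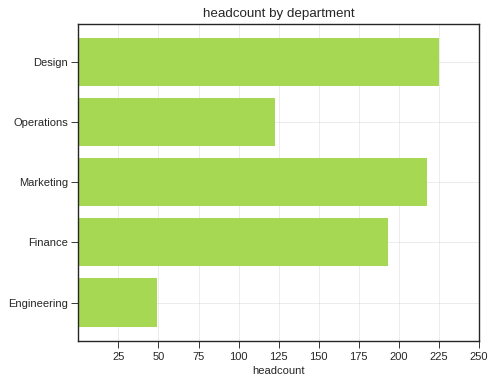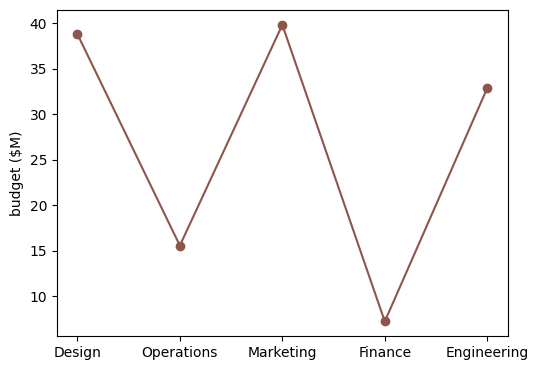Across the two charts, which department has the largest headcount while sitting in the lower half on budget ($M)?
Finance

Chart 2 median budget ($M) ≈ 35; below-median departments: Operations, Finance. Among those, Finance has the highest headcount (≈ 200).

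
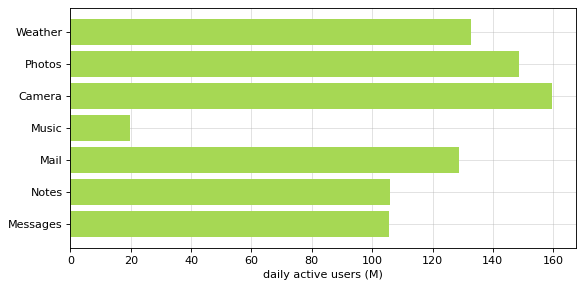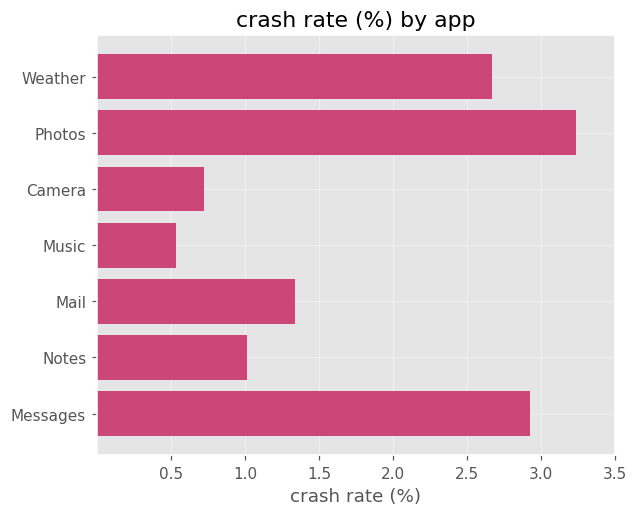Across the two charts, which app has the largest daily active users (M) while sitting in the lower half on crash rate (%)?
Chart 2 median crash rate (%) ≈ 1.5; below-median apps: Camera, Music, Notes. Among those, Camera has the highest daily active users (M) (≈ 160).

Camera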